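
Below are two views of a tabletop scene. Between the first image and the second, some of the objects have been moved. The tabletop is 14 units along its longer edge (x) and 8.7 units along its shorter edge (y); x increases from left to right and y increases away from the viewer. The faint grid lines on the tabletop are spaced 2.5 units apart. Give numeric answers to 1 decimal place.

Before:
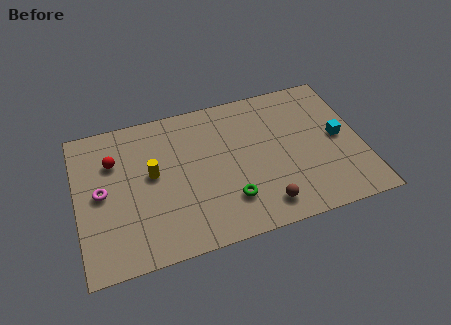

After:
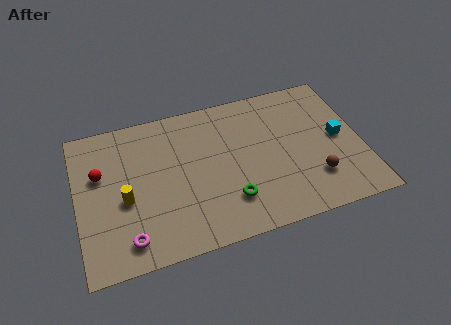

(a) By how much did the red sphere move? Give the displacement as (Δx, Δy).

(-0.7, -0.6)

The red sphere started near (1.9, 6.1) and ended near (1.2, 5.5).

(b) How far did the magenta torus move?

3.2

The magenta torus was near (1.2, 4.4) before and (2.3, 1.4) after, so it travelled √(1.1² + 3.0²) ≈ 3.2 units.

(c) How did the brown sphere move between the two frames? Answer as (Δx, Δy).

(2.6, 0.9)

The brown sphere was at about (8.9, 1.4) and moved to about (11.5, 2.3).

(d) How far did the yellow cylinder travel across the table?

1.8

From (3.7, 4.8) to (2.3, 3.7), the yellow cylinder covered √(1.4² + 1.1²) ≈ 1.8 units.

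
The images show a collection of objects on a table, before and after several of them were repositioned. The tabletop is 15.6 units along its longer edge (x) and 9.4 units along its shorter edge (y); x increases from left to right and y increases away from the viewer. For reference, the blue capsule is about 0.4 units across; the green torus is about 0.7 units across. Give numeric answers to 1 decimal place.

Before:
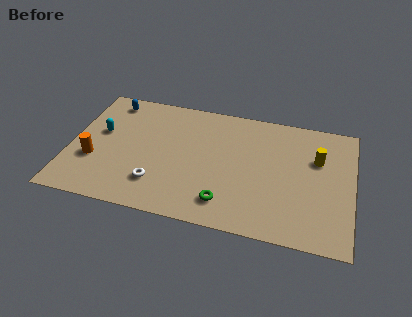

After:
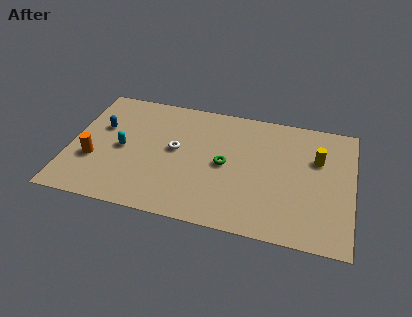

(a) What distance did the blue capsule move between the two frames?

2.2

The blue capsule was near (1.9, 8.1) before and (1.6, 5.9) after, so it travelled √(0.3² + 2.2²) ≈ 2.2 units.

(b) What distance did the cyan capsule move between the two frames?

1.6

The cyan capsule was near (1.6, 5.5) before and (2.9, 4.5) after, so it travelled √(1.3² + 1.0²) ≈ 1.6 units.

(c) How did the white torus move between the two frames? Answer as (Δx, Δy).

(0.8, 2.8)

The white torus started near (5.0, 2.3) and ended near (5.8, 5.1).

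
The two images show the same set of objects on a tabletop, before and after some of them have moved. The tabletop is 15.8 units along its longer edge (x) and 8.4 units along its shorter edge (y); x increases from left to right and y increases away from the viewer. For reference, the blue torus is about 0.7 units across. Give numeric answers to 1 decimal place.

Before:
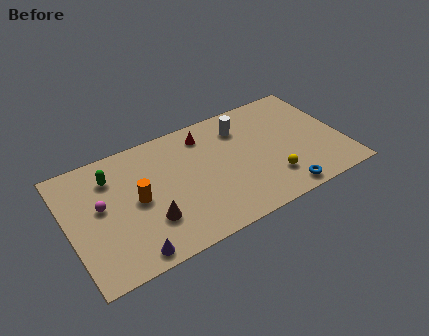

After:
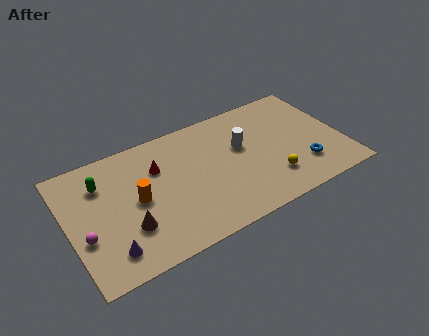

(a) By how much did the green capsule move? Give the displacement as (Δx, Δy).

(-0.6, -0.2)

From the two frames, the green capsule sits at roughly (2.7, 6.4) before and (2.1, 6.2) after.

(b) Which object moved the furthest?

the red cone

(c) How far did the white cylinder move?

1.4

The white cylinder was near (10.3, 6.5) before and (10.1, 5.1) after, so it travelled √(0.2² + 1.4²) ≈ 1.4 units.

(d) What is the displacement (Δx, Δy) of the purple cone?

(-1.1, 0.7)

The purple cone was at about (3.1, 0.9) and moved to about (2.0, 1.6).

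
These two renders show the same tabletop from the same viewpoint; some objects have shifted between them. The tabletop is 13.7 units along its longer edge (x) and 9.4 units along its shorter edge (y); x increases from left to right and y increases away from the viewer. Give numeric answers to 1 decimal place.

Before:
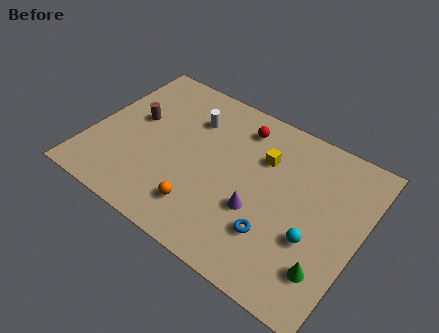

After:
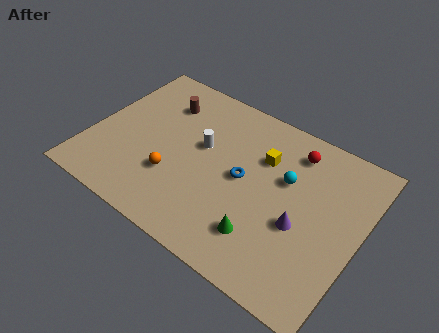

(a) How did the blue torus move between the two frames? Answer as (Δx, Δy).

(-2.0, 2.2)

The blue torus was at about (9.8, 2.6) and moved to about (7.8, 4.8).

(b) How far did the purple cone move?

2.1

The purple cone was near (8.8, 3.4) before and (10.9, 3.8) after, so it travelled √(2.1² + 0.4²) ≈ 2.1 units.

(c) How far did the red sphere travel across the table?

2.8

The red sphere was near (7.1, 7.7) before and (9.9, 7.7) after, so it travelled √(2.8² + 0.0²) ≈ 2.8 units.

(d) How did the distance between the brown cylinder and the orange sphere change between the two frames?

-1.1

They were about 5.4 units apart before and 4.3 after — 1.1 units closer together.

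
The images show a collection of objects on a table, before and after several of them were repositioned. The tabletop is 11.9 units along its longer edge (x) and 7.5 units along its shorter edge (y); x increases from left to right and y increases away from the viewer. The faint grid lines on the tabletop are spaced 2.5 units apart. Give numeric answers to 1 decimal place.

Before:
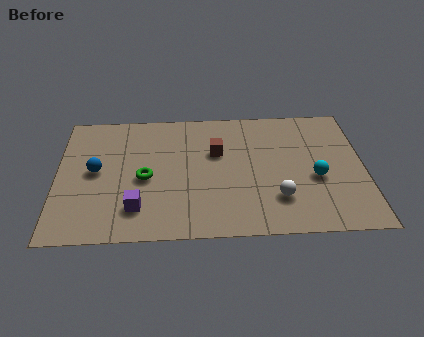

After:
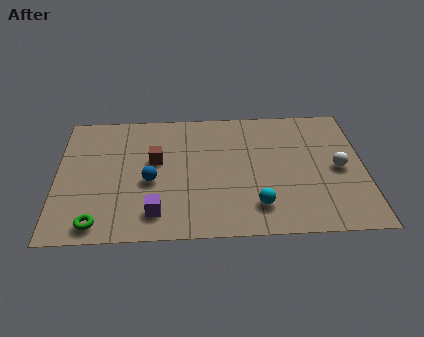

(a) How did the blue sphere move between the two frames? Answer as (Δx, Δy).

(2.1, -0.7)

The blue sphere started near (1.5, 3.9) and ended near (3.6, 3.2).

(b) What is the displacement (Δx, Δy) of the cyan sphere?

(-2.3, -1.5)

The cyan sphere started near (10.0, 3.1) and ended near (7.7, 1.6).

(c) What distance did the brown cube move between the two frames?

2.4

From (6.2, 4.8) to (3.8, 4.4), the brown cube covered √(2.4² + 0.4²) ≈ 2.4 units.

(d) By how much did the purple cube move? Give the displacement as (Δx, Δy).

(0.7, -0.3)

From the two frames, the purple cube sits at roughly (3.1, 1.7) before and (3.8, 1.4) after.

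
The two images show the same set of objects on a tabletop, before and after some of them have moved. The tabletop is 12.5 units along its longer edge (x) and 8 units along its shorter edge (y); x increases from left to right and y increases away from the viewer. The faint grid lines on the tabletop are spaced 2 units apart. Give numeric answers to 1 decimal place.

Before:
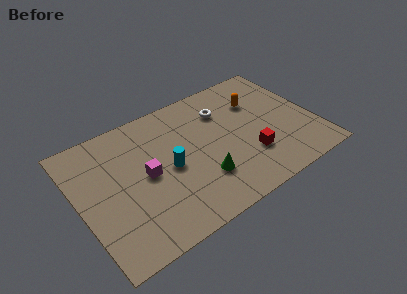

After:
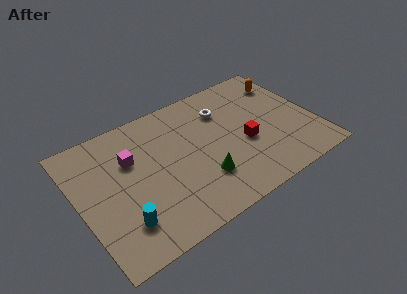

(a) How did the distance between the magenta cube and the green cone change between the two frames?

+1.3

They were about 3.2 units apart before and 4.5 after — 1.3 units further apart.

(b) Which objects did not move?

the green cone and the white torus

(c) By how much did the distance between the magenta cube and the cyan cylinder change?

+2.3

The distance was about 1.2 in the first image and 3.5 in the second, so they moved 2.3 units further apart.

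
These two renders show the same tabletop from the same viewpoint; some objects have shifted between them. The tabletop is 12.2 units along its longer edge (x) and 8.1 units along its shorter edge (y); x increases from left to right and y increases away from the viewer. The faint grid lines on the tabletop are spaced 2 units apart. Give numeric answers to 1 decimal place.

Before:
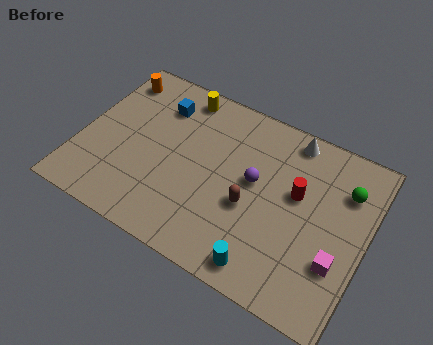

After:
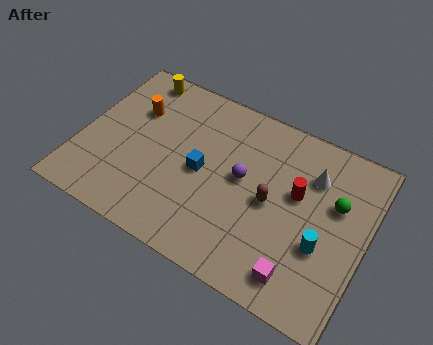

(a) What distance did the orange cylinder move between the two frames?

1.6

The orange cylinder was near (0.9, 6.7) before and (2.0, 5.5) after, so it travelled √(1.1² + 1.2²) ≈ 1.6 units.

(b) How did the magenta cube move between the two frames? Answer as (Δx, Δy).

(-1.4, -1.3)

From the two frames, the magenta cube sits at roughly (11.2, 2.6) before and (9.8, 1.3) after.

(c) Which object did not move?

the red cylinder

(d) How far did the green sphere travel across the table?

0.9

The green sphere moved from about (11.1, 5.9) to (10.8, 5.1), a distance of √(0.3² + 0.8²) ≈ 0.9.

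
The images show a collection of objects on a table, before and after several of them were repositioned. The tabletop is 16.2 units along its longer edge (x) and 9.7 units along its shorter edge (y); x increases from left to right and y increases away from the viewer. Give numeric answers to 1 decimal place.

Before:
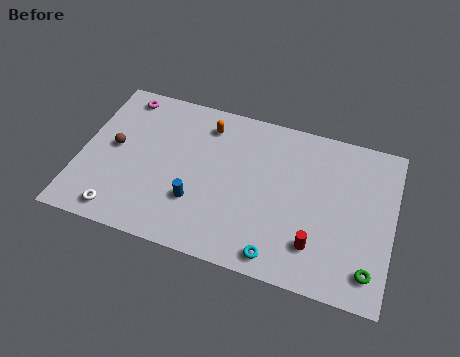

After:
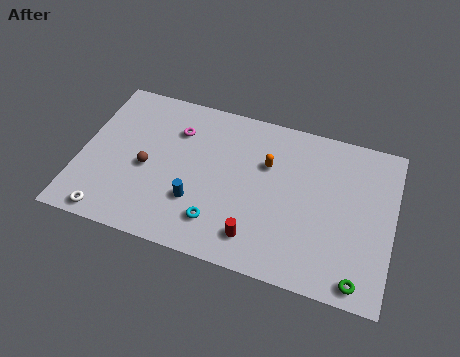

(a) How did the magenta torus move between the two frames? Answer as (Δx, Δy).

(3.0, -1.4)

From the two frames, the magenta torus sits at roughly (1.8, 8.5) before and (4.8, 7.1) after.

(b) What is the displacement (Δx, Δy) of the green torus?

(-0.5, -0.7)

The green torus started near (15.2, 1.7) and ended near (14.7, 1.0).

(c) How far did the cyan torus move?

3.4

The cyan torus was near (10.6, 1.1) before and (7.4, 2.1) after, so it travelled √(3.2² + 1.0²) ≈ 3.4 units.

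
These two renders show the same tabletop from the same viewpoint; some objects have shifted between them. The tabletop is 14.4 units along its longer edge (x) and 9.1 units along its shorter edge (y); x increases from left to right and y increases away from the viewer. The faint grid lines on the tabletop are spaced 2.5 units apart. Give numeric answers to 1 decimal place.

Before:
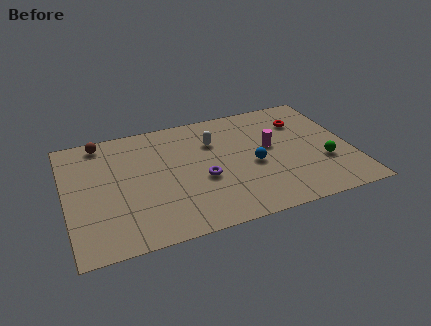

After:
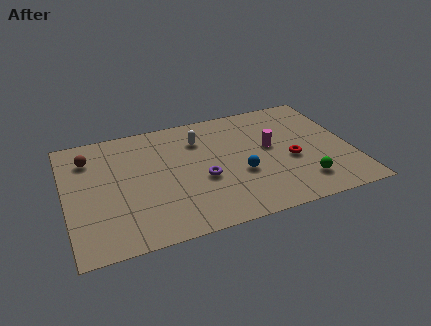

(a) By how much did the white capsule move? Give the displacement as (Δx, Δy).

(-0.7, 0.4)

From the two frames, the white capsule sits at roughly (7.6, 6.4) before and (6.9, 6.8) after.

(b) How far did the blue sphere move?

0.9

The blue sphere moved from about (9.4, 4.0) to (8.7, 3.5), a distance of √(0.7² + 0.5²) ≈ 0.9.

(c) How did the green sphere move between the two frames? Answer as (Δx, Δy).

(-1.2, -1.2)

From the two frames, the green sphere sits at roughly (12.9, 3.1) before and (11.7, 1.9) after.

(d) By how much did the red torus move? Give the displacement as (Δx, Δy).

(-0.9, -2.9)

The red torus started near (12.2, 6.7) and ended near (11.3, 3.8).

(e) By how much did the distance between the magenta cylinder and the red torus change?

-0.8

Before: roughly 2.4 units apart; after: 1.6. That's 0.8 units closer together.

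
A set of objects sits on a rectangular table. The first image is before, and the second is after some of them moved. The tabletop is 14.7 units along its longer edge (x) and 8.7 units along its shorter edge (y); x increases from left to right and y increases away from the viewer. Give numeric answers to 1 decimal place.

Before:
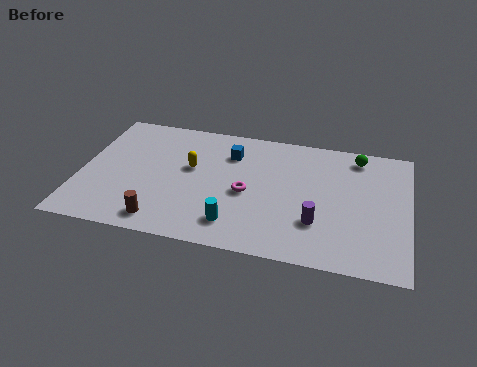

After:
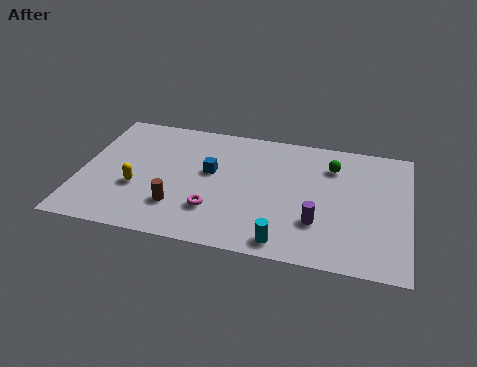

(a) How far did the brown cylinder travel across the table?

1.3

The brown cylinder was near (3.9, 1.2) before and (4.5, 2.3) after, so it travelled √(0.6² + 1.1²) ≈ 1.3 units.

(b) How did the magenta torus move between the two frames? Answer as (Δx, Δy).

(-1.4, -1.5)

The magenta torus was at about (7.5, 3.9) and moved to about (6.1, 2.4).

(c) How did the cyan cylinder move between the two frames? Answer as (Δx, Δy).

(2.2, -0.7)

From the two frames, the cyan cylinder sits at roughly (7.1, 1.7) before and (9.3, 1.0) after.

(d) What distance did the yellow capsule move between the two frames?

3.0

The yellow capsule moved from about (4.9, 5.1) to (2.6, 3.2), a distance of √(2.3² + 1.9²) ≈ 3.0.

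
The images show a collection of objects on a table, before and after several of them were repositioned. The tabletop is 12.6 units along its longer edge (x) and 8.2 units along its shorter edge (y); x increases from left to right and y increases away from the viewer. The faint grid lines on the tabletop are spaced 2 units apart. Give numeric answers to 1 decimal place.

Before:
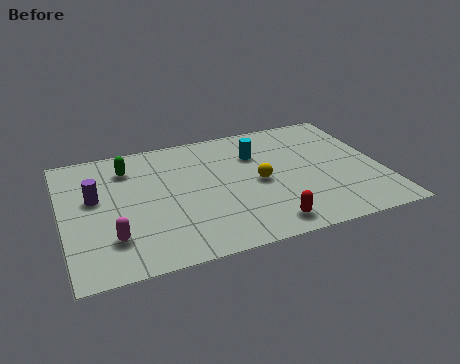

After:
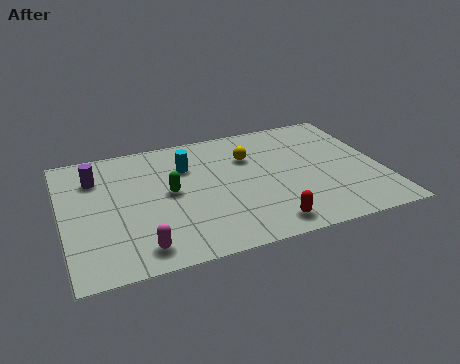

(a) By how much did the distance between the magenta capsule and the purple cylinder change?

+2.4

The distance was about 2.7 in the first image and 5.1 in the second, so they moved 2.4 units further apart.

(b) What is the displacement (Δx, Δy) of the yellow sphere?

(-0.2, 1.8)

The yellow sphere was at about (7.7, 3.9) and moved to about (7.5, 5.7).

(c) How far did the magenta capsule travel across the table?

1.3

From (1.8, 2.1) to (2.8, 1.2), the magenta capsule covered √(1.0² + 0.9²) ≈ 1.3 units.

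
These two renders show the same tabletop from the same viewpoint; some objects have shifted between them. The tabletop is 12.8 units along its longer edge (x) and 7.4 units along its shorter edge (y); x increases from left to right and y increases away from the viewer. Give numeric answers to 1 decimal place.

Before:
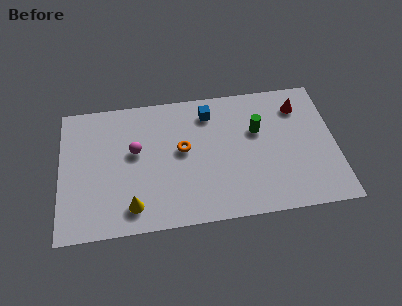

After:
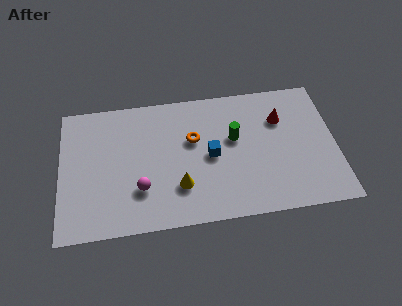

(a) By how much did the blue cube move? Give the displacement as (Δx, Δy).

(0.0, -2.4)

The blue cube was at about (7.0, 6.0) and moved to about (7.0, 3.6).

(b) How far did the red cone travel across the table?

1.1

The red cone moved from about (11.2, 5.8) to (10.3, 5.2), a distance of √(0.9² + 0.6²) ≈ 1.1.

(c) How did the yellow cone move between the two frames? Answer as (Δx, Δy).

(2.2, 0.8)

From the two frames, the yellow cone sits at roughly (3.3, 1.3) before and (5.5, 2.1) after.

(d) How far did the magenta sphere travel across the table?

2.1

The magenta sphere was near (3.5, 4.3) before and (3.7, 2.2) after, so it travelled √(0.2² + 2.1²) ≈ 2.1 units.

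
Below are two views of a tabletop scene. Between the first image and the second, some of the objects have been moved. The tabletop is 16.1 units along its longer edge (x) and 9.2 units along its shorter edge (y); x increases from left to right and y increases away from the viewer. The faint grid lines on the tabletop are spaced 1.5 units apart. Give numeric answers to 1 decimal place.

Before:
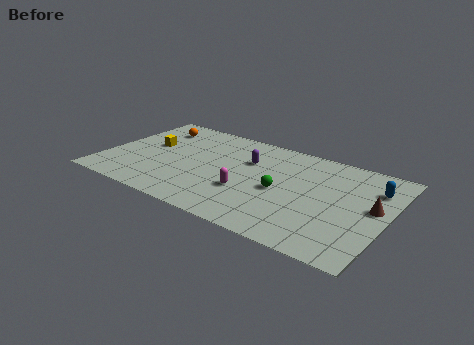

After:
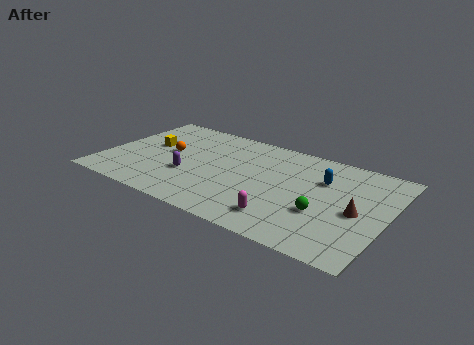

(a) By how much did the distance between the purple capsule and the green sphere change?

+4.7

The distance was about 3.0 in the first image and 7.7 in the second, so they moved 4.7 units further apart.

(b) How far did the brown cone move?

1.1

The brown cone moved from about (15.3, 5.0) to (14.5, 4.2), a distance of √(0.8² + 0.8²) ≈ 1.1.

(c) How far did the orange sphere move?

2.6

The orange sphere moved from about (2.2, 7.3) to (3.5, 5.0), a distance of √(1.3² + 2.3²) ≈ 2.6.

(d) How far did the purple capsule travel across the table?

4.2

The purple capsule was near (8.0, 6.2) before and (5.0, 3.3) after, so it travelled √(3.0² + 2.9²) ≈ 4.2 units.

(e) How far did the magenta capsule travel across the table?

2.7

The magenta capsule moved from about (8.4, 3.2) to (10.7, 1.8), a distance of √(2.3² + 1.4²) ≈ 2.7.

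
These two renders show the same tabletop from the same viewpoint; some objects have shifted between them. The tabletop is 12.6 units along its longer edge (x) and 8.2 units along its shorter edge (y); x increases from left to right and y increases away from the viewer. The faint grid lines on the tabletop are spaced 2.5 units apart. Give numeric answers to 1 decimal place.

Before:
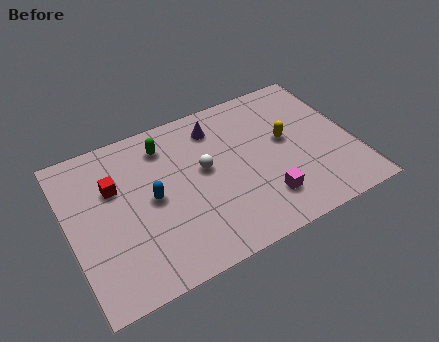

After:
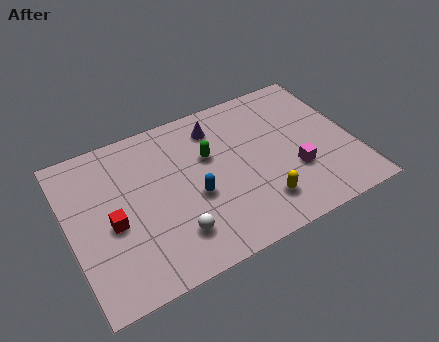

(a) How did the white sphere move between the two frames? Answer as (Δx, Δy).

(-1.7, -2.7)

The white sphere started near (6.0, 4.6) and ended near (4.3, 1.9).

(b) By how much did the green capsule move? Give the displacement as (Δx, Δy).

(1.8, -1.4)

The green capsule started near (4.5, 6.6) and ended near (6.3, 5.2).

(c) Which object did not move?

the purple cone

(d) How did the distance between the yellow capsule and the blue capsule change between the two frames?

-3.0

Before: roughly 6.1 units apart; after: 3.1. That's 3.0 units closer together.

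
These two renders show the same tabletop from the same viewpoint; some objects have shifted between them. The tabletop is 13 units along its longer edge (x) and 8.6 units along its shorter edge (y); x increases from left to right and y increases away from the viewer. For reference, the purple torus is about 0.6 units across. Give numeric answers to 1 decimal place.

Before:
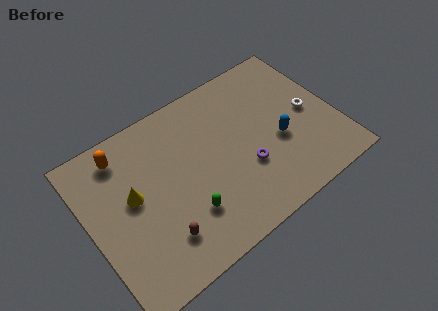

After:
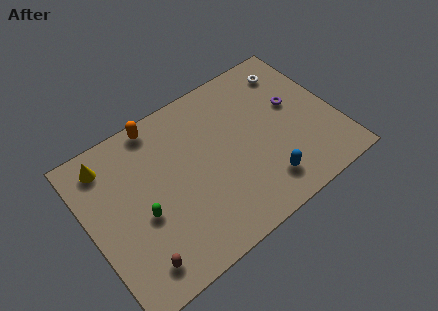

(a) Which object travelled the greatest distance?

the purple torus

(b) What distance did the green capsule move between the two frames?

2.4

The green capsule was near (4.7, 2.4) before and (2.6, 3.6) after, so it travelled √(2.1² + 1.2²) ≈ 2.4 units.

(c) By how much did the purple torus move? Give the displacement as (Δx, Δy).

(3.0, 2.0)

From the two frames, the purple torus sits at roughly (8.0, 3.0) before and (11.0, 5.0) after.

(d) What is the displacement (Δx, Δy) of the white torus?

(-0.4, 2.8)

The white torus was at about (11.7, 4.2) and moved to about (11.3, 7.0).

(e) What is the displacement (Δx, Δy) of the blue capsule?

(-1.2, -1.8)

The blue capsule was at about (9.9, 3.5) and moved to about (8.7, 1.7).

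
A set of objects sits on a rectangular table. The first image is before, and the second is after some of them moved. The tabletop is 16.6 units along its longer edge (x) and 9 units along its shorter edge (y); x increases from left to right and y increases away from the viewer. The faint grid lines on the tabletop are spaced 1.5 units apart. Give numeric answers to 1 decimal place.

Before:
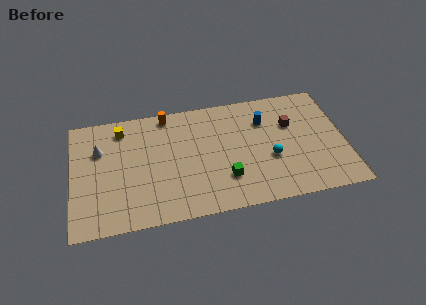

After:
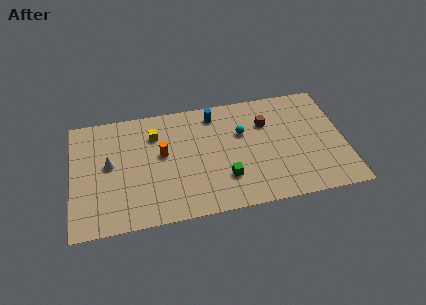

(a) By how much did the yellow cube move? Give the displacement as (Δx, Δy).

(2.0, -0.8)

The yellow cube started near (3.1, 7.5) and ended near (5.1, 6.7).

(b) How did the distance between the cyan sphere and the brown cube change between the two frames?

-1.2

The distance was about 2.8 in the first image and 1.6 in the second, so they moved 1.2 units closer together.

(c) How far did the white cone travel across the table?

1.3

The white cone was near (1.7, 6.1) before and (2.3, 4.9) after, so it travelled √(0.6² + 1.2²) ≈ 1.3 units.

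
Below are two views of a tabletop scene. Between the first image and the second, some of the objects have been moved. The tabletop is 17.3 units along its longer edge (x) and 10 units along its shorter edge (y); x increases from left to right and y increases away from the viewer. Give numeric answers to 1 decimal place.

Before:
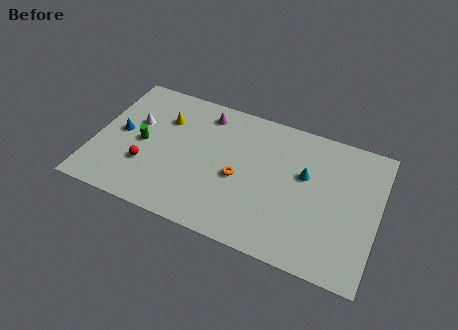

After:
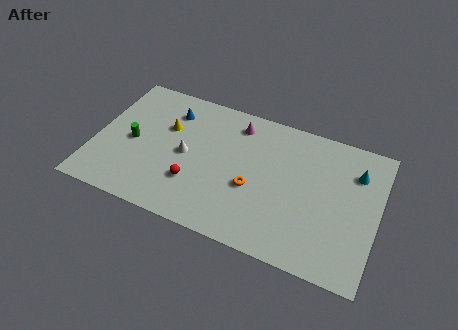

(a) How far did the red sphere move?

3.0

From (3.3, 3.2) to (6.3, 3.0), the red sphere covered √(3.0² + 0.2²) ≈ 3.0 units.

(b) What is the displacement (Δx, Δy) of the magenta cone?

(2.0, -0.1)

From the two frames, the magenta cone sits at roughly (6.4, 8.4) before and (8.4, 8.3) after.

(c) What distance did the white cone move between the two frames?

3.5

The white cone moved from about (2.3, 6.2) to (5.6, 4.9), a distance of √(3.3² + 1.3²) ≈ 3.5.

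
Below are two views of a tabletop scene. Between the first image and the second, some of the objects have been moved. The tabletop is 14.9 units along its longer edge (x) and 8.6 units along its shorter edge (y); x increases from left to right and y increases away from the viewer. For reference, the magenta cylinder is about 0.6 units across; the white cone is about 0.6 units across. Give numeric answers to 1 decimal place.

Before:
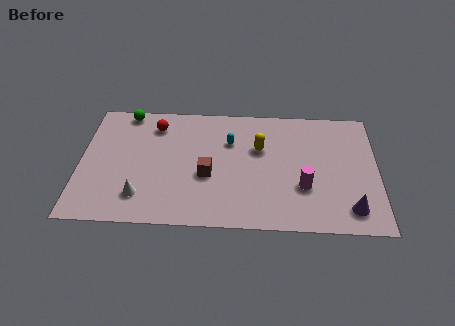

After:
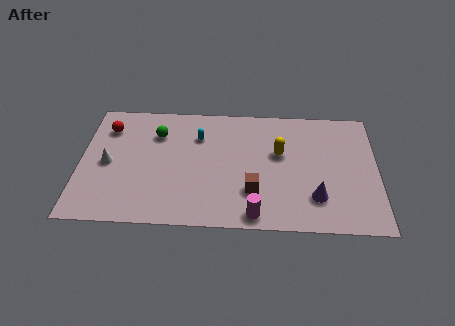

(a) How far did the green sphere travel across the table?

2.2

From (2.2, 7.8) to (3.8, 6.3), the green sphere covered √(1.6² + 1.5²) ≈ 2.2 units.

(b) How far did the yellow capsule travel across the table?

1.0

The yellow capsule moved from about (9.0, 5.5) to (10.0, 5.2), a distance of √(1.0² + 0.3²) ≈ 1.0.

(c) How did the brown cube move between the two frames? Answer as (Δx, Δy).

(2.3, -1.0)

From the two frames, the brown cube sits at roughly (6.4, 3.5) before and (8.7, 2.5) after.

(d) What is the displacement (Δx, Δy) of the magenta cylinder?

(-2.4, -2.0)

The magenta cylinder started near (11.2, 2.9) and ended near (8.8, 0.9).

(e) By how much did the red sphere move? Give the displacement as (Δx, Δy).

(-2.4, -0.3)

The red sphere was at about (3.7, 6.9) and moved to about (1.3, 6.6).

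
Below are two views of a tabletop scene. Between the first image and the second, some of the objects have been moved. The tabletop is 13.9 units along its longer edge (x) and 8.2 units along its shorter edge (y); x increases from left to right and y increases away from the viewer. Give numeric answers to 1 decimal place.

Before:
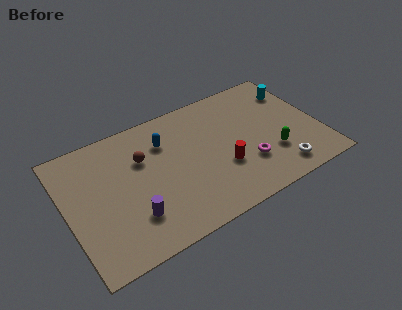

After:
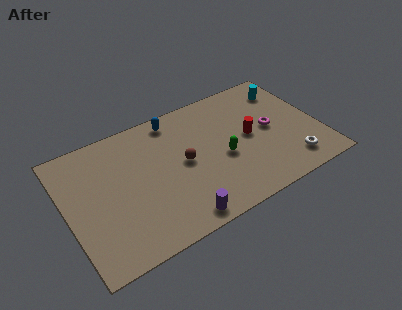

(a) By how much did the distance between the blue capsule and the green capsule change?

-2.2

Before: roughly 6.5 units apart; after: 4.3. That's 2.2 units closer together.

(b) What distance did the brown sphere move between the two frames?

2.5

The brown sphere moved from about (4.3, 5.5) to (6.4, 4.2), a distance of √(2.1² + 1.3²) ≈ 2.5.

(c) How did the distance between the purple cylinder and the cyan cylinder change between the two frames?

-1.5

Before: roughly 10.5 units apart; after: 9.0. That's 1.5 units closer together.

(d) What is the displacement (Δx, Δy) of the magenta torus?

(1.6, 1.7)

The magenta torus was at about (9.7, 2.5) and moved to about (11.3, 4.2).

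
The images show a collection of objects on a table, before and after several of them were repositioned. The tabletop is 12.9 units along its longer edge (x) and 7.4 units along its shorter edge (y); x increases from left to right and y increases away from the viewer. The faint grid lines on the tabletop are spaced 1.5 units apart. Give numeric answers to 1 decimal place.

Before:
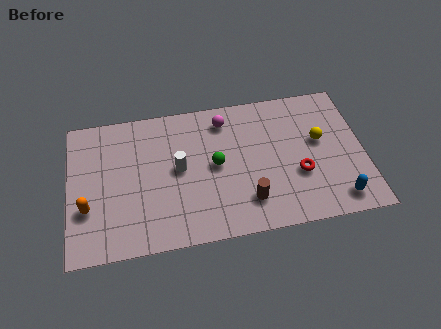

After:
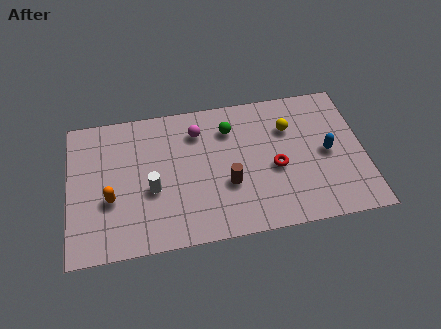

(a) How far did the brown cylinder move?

1.3

The brown cylinder moved from about (7.7, 1.7) to (6.9, 2.7), a distance of √(0.8² + 1.0²) ≈ 1.3.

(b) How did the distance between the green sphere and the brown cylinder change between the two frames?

+0.4

They were about 2.5 units apart before and 2.9 after — 0.4 units further apart.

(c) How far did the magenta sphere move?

1.3

The magenta sphere moved from about (6.9, 6.1) to (5.7, 5.7), a distance of √(1.2² + 0.4²) ≈ 1.3.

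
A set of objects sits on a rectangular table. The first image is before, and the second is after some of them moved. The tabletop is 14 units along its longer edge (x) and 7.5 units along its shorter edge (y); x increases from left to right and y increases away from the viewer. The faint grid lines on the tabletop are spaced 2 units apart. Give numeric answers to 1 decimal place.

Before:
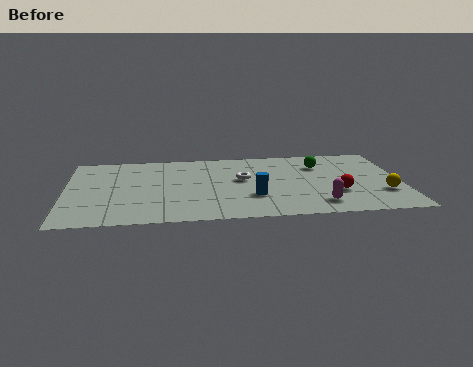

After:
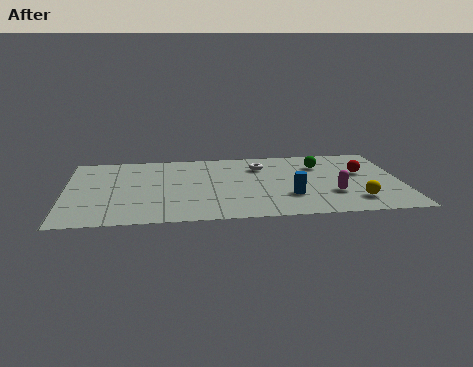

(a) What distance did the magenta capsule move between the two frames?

1.2

From (10.5, 1.4) to (11.1, 2.4), the magenta capsule covered √(0.6² + 1.0²) ≈ 1.2 units.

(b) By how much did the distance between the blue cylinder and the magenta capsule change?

-1.1

They were about 2.9 units apart before and 1.8 after — 1.1 units closer together.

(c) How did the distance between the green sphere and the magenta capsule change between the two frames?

-1.0

Before: roughly 4.1 units apart; after: 3.1. That's 1.0 units closer together.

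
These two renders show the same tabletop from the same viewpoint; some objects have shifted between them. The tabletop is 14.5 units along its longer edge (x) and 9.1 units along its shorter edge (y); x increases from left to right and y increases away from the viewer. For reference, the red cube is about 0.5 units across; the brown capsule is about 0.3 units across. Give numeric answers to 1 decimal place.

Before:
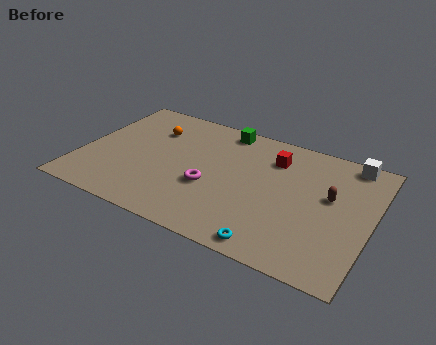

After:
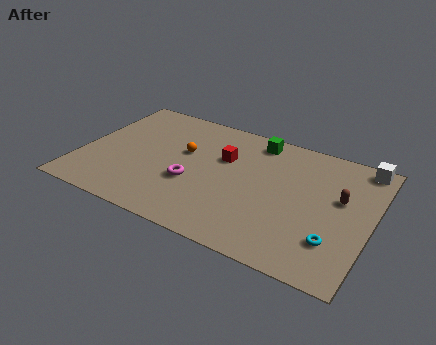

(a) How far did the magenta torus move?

0.9

The magenta torus was near (6.6, 3.5) before and (5.7, 3.4) after, so it travelled √(0.9² + 0.1²) ≈ 0.9 units.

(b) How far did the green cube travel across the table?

1.7

The green cube moved from about (6.7, 8.1) to (8.4, 7.9), a distance of √(1.7² + 0.2²) ≈ 1.7.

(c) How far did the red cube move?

2.6

From (9.4, 6.9) to (7.0, 5.9), the red cube covered √(2.4² + 1.0²) ≈ 2.6 units.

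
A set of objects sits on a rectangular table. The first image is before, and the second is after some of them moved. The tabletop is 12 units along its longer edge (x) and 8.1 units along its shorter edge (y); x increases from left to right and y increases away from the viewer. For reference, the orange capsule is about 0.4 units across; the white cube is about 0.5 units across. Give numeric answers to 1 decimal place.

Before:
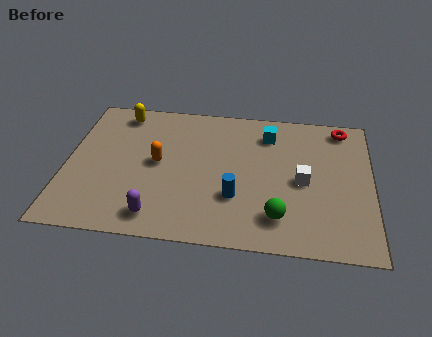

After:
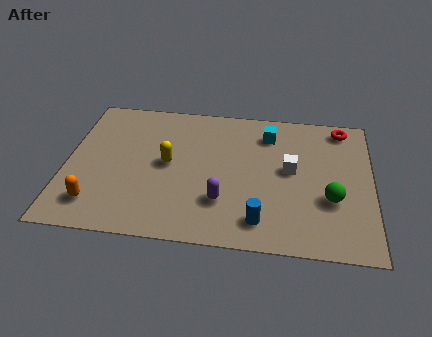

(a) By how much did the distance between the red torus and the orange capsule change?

+3.2

They were about 7.8 units apart before and 11.0 after — 3.2 units further apart.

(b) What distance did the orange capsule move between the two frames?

3.5

The orange capsule was near (3.6, 4.2) before and (1.3, 1.6) after, so it travelled √(2.3² + 2.6²) ≈ 3.5 units.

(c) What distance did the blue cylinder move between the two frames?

1.6

The blue cylinder was near (6.7, 2.6) before and (7.7, 1.4) after, so it travelled √(1.0² + 1.2²) ≈ 1.6 units.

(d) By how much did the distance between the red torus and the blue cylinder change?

+0.4

The distance was about 6.1 in the first image and 6.5 in the second, so they moved 0.4 units further apart.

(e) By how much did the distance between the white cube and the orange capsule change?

+2.3

Before: roughly 5.7 units apart; after: 8.0. That's 2.3 units further apart.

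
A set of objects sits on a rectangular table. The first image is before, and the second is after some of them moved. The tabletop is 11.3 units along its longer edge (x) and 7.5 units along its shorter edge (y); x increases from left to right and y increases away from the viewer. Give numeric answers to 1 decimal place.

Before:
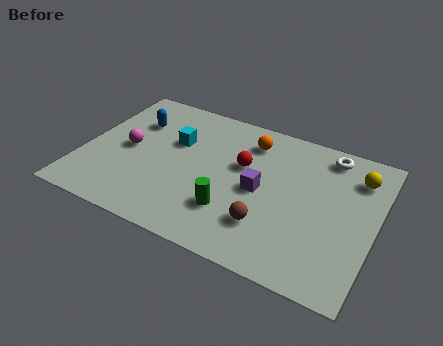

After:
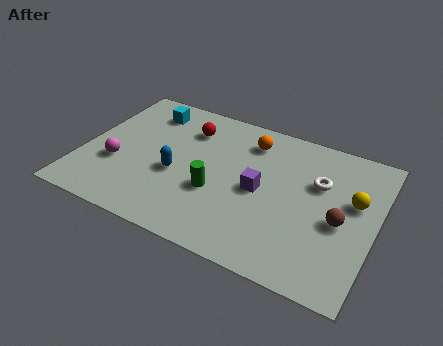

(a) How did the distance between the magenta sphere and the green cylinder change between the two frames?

-0.7

They were about 4.6 units apart before and 3.9 after — 0.7 units closer together.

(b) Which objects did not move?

the orange sphere and the purple cube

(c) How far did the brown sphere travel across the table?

2.9

From (7.4, 2.0) to (10.0, 3.3), the brown sphere covered √(2.6² + 1.3²) ≈ 2.9 units.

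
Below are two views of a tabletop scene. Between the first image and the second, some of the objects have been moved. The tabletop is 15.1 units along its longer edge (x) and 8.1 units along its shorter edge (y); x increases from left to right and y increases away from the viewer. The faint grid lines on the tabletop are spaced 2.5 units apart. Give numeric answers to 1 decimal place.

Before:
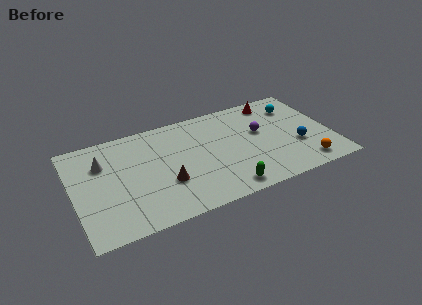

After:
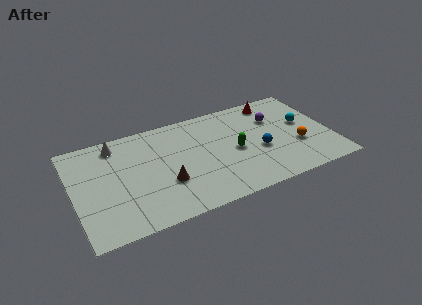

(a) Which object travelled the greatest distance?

the green capsule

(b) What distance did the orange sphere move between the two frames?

1.7

The orange sphere moved from about (13.2, 1.2) to (13.0, 2.9), a distance of √(0.2² + 1.7²) ≈ 1.7.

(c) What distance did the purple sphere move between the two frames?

1.3

The purple sphere moved from about (11.0, 4.8) to (12.0, 5.6), a distance of √(1.0² + 0.8²) ≈ 1.3.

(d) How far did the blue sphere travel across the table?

2.2

The blue sphere moved from about (13.0, 2.9) to (10.8, 3.3), a distance of √(2.2² + 0.4²) ≈ 2.2.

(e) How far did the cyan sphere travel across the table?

1.6

The cyan sphere moved from about (13.3, 6.2) to (13.6, 4.6), a distance of √(0.3² + 1.6²) ≈ 1.6.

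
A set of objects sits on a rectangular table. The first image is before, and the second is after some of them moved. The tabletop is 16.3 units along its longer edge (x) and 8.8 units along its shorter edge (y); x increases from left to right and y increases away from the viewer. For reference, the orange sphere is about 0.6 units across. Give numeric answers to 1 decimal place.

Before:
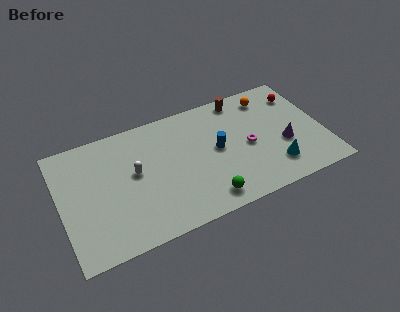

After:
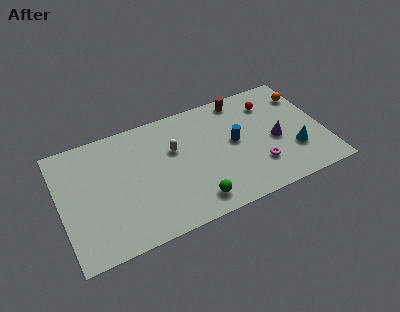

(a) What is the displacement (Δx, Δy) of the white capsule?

(2.5, 0.7)

The white capsule was at about (4.6, 4.9) and moved to about (7.1, 5.6).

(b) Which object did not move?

the brown cylinder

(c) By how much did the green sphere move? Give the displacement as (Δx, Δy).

(-0.7, 0.1)

The green sphere was at about (8.6, 1.3) and moved to about (7.9, 1.4).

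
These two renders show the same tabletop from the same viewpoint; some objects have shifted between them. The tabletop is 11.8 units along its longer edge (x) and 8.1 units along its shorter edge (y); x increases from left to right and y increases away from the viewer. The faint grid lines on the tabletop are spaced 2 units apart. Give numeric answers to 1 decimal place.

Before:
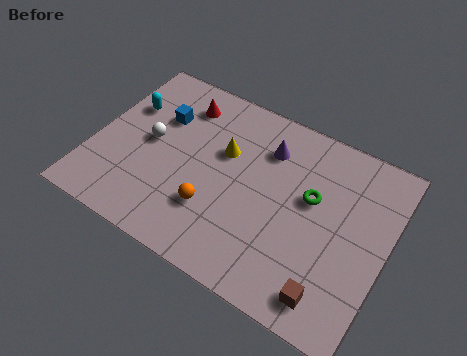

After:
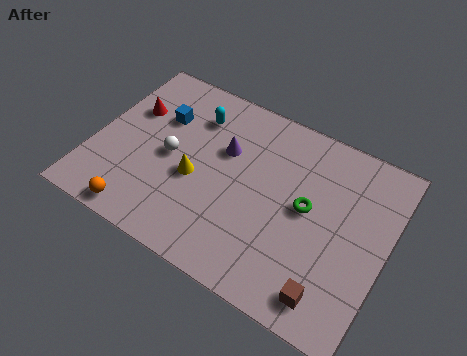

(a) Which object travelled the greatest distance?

the orange sphere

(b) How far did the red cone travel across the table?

2.2

The red cone moved from about (3.1, 6.5) to (1.2, 5.3), a distance of √(1.9² + 1.2²) ≈ 2.2.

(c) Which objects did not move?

the blue cube and the brown cube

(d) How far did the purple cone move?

1.8

The purple cone moved from about (6.7, 6.1) to (5.1, 5.2), a distance of √(1.6² + 0.9²) ≈ 1.8.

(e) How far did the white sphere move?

0.9

The white sphere was near (2.2, 4.2) before and (3.1, 3.9) after, so it travelled √(0.9² + 0.3²) ≈ 0.9 units.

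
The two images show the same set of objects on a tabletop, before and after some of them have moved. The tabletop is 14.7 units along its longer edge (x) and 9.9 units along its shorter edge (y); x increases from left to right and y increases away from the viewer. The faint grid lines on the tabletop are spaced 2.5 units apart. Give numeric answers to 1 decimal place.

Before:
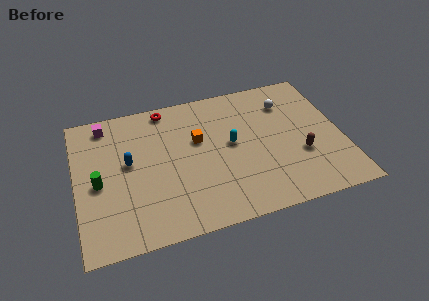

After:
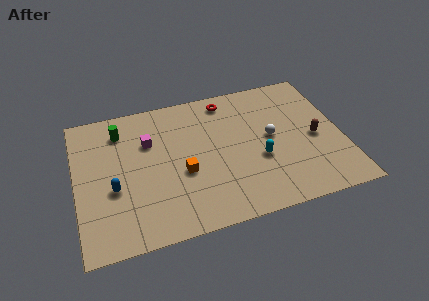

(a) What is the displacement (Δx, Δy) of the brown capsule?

(0.9, 1.0)

The brown capsule started near (12.3, 3.5) and ended near (13.2, 4.5).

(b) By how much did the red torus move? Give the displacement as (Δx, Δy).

(3.4, -0.3)

From the two frames, the red torus sits at roughly (5.2, 8.9) before and (8.6, 8.6) after.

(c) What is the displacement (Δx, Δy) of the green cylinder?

(1.4, 3.4)

From the two frames, the green cylinder sits at roughly (1.2, 4.5) before and (2.6, 7.9) after.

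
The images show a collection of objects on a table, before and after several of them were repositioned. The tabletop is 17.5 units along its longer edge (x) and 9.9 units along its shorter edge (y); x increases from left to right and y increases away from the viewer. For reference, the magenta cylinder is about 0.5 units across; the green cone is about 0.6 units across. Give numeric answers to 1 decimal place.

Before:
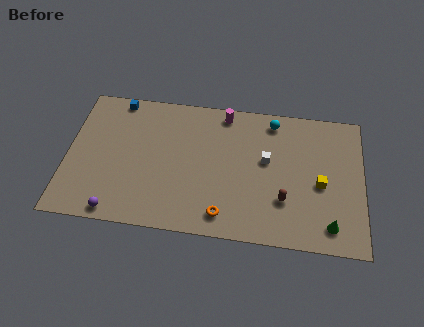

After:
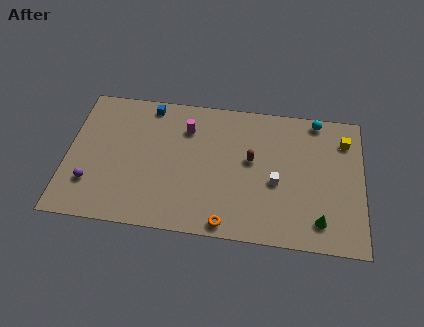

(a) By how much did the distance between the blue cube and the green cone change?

-2.3

They were about 14.8 units apart before and 12.5 after — 2.3 units closer together.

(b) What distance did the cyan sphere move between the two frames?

2.6

The cyan sphere moved from about (12.1, 8.6) to (14.7, 9.0), a distance of √(2.6² + 0.4²) ≈ 2.6.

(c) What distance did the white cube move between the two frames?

1.6

The white cube moved from about (11.8, 5.7) to (12.4, 4.2), a distance of √(0.6² + 1.5²) ≈ 1.6.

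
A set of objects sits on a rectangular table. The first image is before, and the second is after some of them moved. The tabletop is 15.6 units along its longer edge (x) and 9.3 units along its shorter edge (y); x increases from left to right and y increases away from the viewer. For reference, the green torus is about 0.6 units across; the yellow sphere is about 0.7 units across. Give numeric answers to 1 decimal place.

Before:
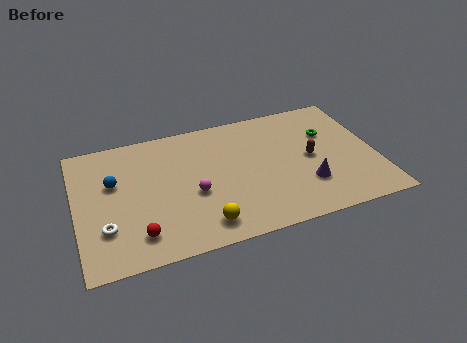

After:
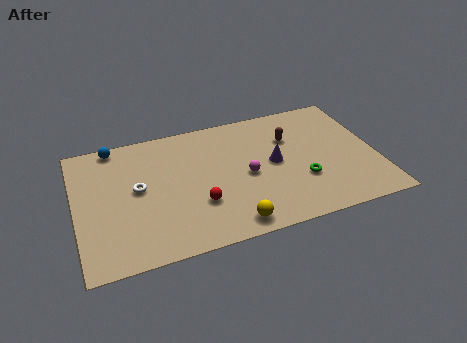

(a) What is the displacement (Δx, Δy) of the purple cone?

(-1.5, 2.1)

The purple cone was at about (11.8, 2.7) and moved to about (10.3, 4.8).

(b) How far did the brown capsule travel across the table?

2.0

The brown capsule moved from about (12.2, 4.6) to (11.3, 6.4), a distance of √(0.9² + 1.8²) ≈ 2.0.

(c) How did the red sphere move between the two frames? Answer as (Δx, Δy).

(3.2, 1.2)

The red sphere started near (3.0, 1.8) and ended near (6.2, 3.0).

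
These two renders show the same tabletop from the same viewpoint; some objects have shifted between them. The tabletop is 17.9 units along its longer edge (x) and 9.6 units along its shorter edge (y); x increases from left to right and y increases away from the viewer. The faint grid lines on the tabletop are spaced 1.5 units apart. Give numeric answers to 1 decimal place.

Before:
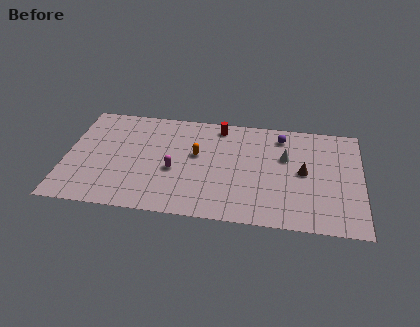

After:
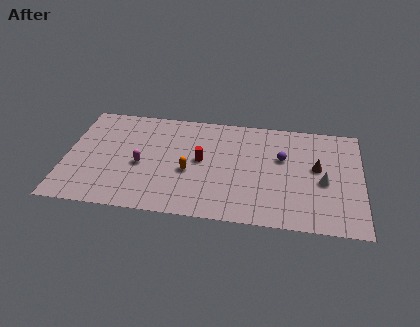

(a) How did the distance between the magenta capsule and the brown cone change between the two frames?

+2.8

They were about 7.9 units apart before and 10.7 after — 2.8 units further apart.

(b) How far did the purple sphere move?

2.0

The purple sphere moved from about (13.0, 8.0) to (13.1, 6.0), a distance of √(0.1² + 2.0²) ≈ 2.0.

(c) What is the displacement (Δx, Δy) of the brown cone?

(0.8, 0.5)

The brown cone was at about (14.4, 4.9) and moved to about (15.2, 5.4).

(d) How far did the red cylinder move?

3.4

The red cylinder moved from about (9.2, 8.4) to (8.2, 5.1), a distance of √(1.0² + 3.3²) ≈ 3.4.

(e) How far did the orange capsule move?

1.6

From (7.9, 5.6) to (7.5, 4.0), the orange capsule covered √(0.4² + 1.6²) ≈ 1.6 units.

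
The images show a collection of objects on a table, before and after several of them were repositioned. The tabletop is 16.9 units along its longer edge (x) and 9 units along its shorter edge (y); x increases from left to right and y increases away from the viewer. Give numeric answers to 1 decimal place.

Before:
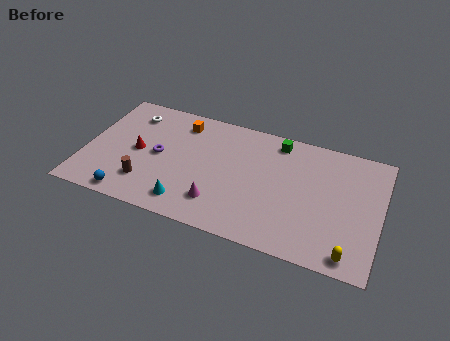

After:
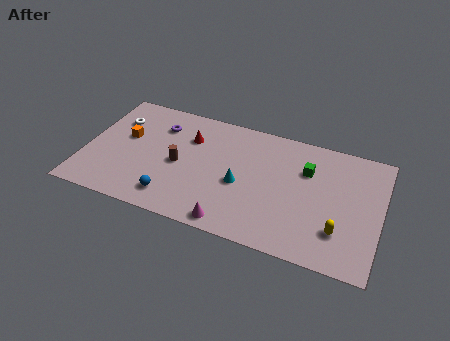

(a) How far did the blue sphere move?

2.5

The blue sphere moved from about (2.9, 0.9) to (5.3, 1.6), a distance of √(2.4² + 0.7²) ≈ 2.5.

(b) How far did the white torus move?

1.1

The white torus moved from about (2.3, 7.2) to (1.5, 6.5), a distance of √(0.8² + 0.7²) ≈ 1.1.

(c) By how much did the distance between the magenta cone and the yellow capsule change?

-1.5

The distance was about 7.6 in the first image and 6.1 in the second, so they moved 1.5 units closer together.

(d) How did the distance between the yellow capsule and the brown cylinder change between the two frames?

-2.3

The distance was about 11.8 in the first image and 9.5 in the second, so they moved 2.3 units closer together.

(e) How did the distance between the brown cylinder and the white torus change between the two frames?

-0.7

They were about 5.2 units apart before and 4.5 after — 0.7 units closer together.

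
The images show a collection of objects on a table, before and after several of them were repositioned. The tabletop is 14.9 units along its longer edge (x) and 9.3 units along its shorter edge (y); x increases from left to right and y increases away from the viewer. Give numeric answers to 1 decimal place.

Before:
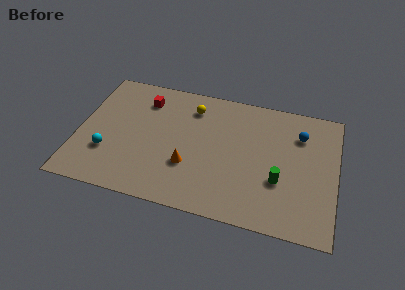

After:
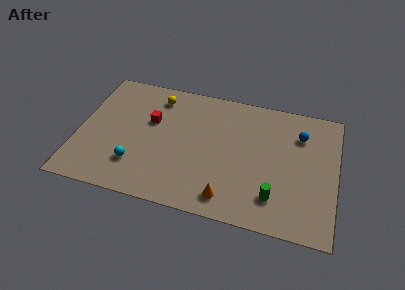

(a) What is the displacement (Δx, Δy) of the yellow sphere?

(-2.1, 0.3)

The yellow sphere started near (6.4, 7.4) and ended near (4.3, 7.7).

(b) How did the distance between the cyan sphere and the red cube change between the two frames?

-1.3

The distance was about 4.8 in the first image and 3.5 in the second, so they moved 1.3 units closer together.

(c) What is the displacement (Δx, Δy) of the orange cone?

(2.4, -1.7)

From the two frames, the orange cone sits at roughly (6.5, 3.1) before and (8.9, 1.4) after.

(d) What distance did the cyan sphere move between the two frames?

1.8

The cyan sphere moved from about (1.8, 2.9) to (3.5, 2.4), a distance of √(1.7² + 0.5²) ≈ 1.8.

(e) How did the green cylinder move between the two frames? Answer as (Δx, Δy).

(-0.2, -1.2)

The green cylinder was at about (11.7, 3.3) and moved to about (11.5, 2.1).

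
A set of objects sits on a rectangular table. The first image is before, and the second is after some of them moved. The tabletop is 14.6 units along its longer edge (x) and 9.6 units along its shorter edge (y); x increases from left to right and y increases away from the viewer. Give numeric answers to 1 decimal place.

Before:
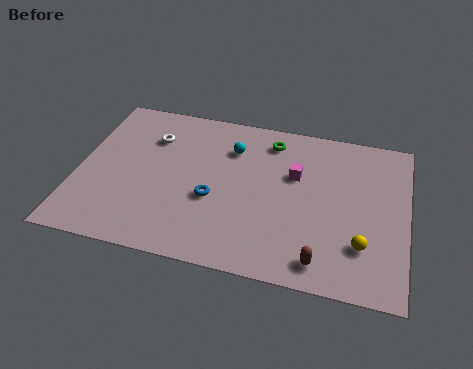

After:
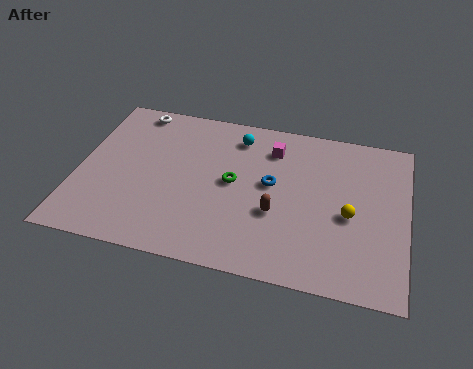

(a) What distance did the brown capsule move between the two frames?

3.1

From (11.0, 1.3) to (8.9, 3.6), the brown capsule covered √(2.1² + 2.3²) ≈ 3.1 units.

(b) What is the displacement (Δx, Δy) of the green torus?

(-1.5, -3.0)

The green torus started near (8.4, 8.0) and ended near (6.9, 5.0).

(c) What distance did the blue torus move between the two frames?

2.9

The blue torus moved from about (6.1, 3.8) to (8.6, 5.3), a distance of √(2.5² + 1.5²) ≈ 2.9.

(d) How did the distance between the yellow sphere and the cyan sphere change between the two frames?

-1.1

They were about 7.5 units apart before and 6.4 after — 1.1 units closer together.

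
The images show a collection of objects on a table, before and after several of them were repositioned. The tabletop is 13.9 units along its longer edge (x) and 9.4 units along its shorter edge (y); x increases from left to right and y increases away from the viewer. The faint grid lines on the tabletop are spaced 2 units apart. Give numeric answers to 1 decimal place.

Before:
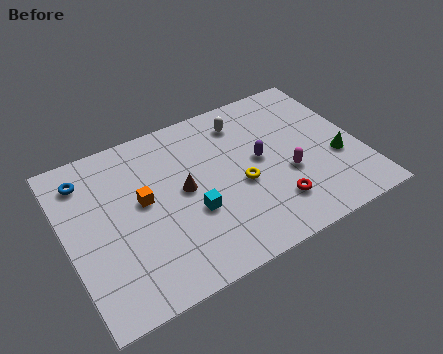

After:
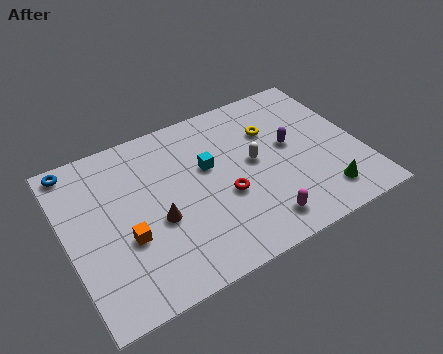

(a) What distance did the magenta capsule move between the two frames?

2.7

From (10.3, 3.6) to (8.6, 1.5), the magenta capsule covered √(1.7² + 2.1²) ≈ 2.7 units.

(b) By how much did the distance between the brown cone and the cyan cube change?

+1.9

Before: roughly 1.4 units apart; after: 3.3. That's 1.9 units further apart.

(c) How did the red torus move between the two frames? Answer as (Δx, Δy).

(-2.1, 1.5)

From the two frames, the red torus sits at roughly (9.4, 2.2) before and (7.3, 3.7) after.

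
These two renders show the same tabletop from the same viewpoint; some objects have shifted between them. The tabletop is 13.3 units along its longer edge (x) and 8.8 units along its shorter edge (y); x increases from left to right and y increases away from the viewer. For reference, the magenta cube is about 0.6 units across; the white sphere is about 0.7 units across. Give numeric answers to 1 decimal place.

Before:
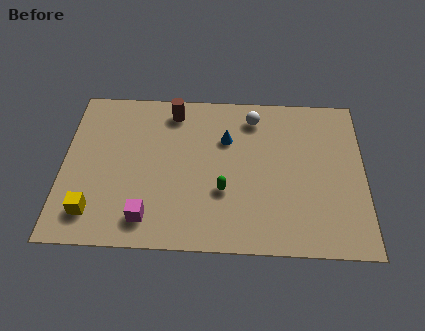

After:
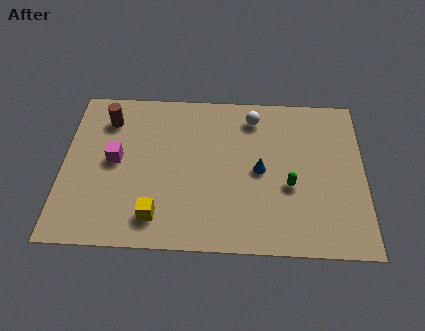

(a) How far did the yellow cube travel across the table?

2.8

From (1.4, 1.7) to (4.2, 1.6), the yellow cube covered √(2.8² + 0.1²) ≈ 2.8 units.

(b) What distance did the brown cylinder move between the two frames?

3.0

The brown cylinder was near (4.8, 7.5) before and (1.9, 6.9) after, so it travelled √(2.9² + 0.6²) ≈ 3.0 units.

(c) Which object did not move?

the white sphere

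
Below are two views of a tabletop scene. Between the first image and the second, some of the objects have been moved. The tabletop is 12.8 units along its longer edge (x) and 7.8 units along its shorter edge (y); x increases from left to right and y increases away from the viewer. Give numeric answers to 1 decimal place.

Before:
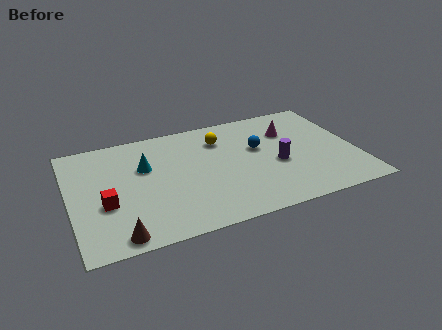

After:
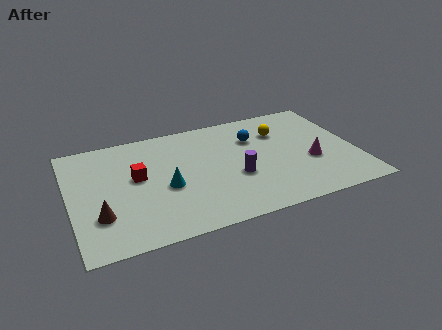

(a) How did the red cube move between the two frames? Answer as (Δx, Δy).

(1.5, 1.4)

The red cube was at about (1.5, 3.0) and moved to about (3.0, 4.4).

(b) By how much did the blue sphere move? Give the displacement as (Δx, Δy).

(-0.1, 0.8)

The blue sphere was at about (8.5, 4.7) and moved to about (8.4, 5.5).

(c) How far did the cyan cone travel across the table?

1.9

From (3.4, 5.0) to (4.2, 3.3), the cyan cone covered √(0.8² + 1.7²) ≈ 1.9 units.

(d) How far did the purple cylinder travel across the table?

1.9

The purple cylinder was near (9.2, 3.3) before and (7.3, 3.0) after, so it travelled √(1.9² + 0.3²) ≈ 1.9 units.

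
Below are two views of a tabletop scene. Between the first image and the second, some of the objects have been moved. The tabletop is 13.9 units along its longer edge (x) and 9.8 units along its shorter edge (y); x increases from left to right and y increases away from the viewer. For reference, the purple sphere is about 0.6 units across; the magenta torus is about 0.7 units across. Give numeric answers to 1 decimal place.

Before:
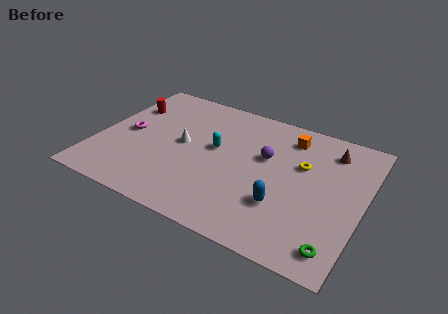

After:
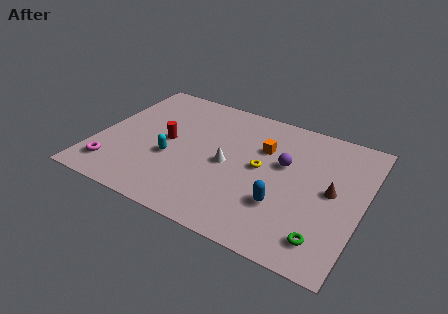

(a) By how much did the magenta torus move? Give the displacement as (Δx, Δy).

(-0.3, -3.0)

The magenta torus was at about (1.5, 4.8) and moved to about (1.2, 1.8).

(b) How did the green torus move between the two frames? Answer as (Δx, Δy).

(-0.6, 0.3)

The green torus was at about (12.9, 1.4) and moved to about (12.3, 1.7).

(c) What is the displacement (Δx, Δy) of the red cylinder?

(2.5, -1.9)

The red cylinder was at about (1.1, 6.9) and moved to about (3.6, 5.0).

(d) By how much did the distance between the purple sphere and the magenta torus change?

+2.1

Before: roughly 7.3 units apart; after: 9.4. That's 2.1 units further apart.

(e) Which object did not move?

the blue capsule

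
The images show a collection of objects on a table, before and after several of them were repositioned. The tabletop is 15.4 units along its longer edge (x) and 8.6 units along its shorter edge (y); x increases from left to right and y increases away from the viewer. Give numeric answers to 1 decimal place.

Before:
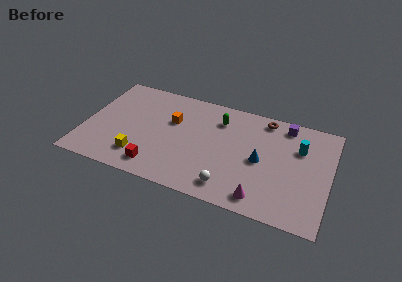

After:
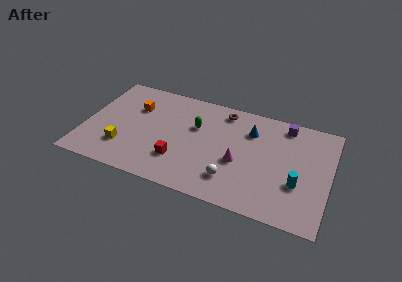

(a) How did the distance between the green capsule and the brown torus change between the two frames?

-0.5

The distance was about 3.0 in the first image and 2.5 in the second, so they moved 0.5 units closer together.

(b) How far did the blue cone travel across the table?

2.3

The blue cone was near (11.1, 4.1) before and (10.3, 6.3) after, so it travelled √(0.8² + 2.2²) ≈ 2.3 units.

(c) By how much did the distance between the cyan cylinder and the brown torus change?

+3.8

They were about 2.9 units apart before and 6.7 after — 3.8 units further apart.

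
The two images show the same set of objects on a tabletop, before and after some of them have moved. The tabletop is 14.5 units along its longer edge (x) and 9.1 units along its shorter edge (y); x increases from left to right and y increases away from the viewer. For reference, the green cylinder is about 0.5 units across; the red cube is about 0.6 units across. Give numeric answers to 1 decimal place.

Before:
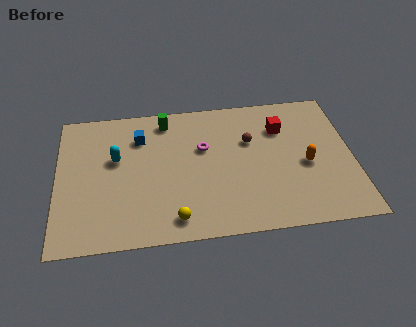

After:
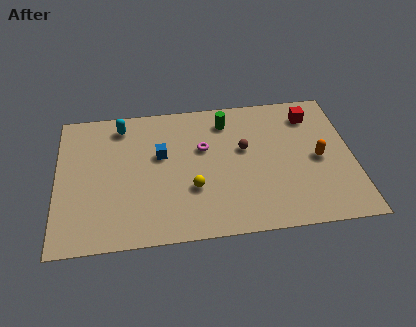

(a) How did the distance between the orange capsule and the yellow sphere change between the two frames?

-0.7

They were about 7.0 units apart before and 6.3 after — 0.7 units closer together.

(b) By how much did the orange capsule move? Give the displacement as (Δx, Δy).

(0.6, 0.3)

The orange capsule started near (12.2, 4.0) and ended near (12.8, 4.3).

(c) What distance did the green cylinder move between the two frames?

3.0

From (5.4, 7.8) to (8.4, 7.4), the green cylinder covered √(3.0² + 0.4²) ≈ 3.0 units.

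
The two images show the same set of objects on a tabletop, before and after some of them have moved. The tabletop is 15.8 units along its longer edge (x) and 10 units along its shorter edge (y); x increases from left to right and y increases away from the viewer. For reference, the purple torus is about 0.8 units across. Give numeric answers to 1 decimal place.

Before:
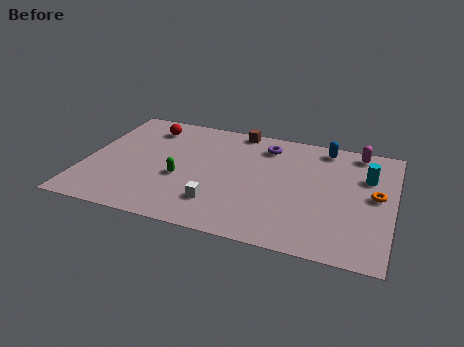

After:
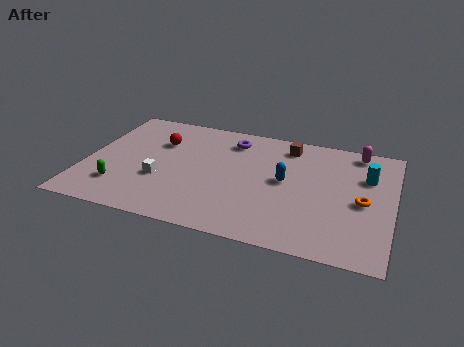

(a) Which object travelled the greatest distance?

the blue capsule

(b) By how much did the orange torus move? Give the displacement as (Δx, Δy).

(-0.6, -0.7)

From the two frames, the orange torus sits at roughly (14.9, 5.3) before and (14.3, 4.6) after.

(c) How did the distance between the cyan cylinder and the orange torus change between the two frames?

+0.6

Before: roughly 1.6 units apart; after: 2.2. That's 0.6 units further apart.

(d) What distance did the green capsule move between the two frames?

3.4

From (5.0, 4.0) to (2.0, 2.4), the green capsule covered √(3.0² + 1.6²) ≈ 3.4 units.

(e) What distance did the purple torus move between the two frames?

1.8

The purple torus was near (9.1, 8.1) before and (7.3, 8.1) after, so it travelled √(1.8² + 0.0²) ≈ 1.8 units.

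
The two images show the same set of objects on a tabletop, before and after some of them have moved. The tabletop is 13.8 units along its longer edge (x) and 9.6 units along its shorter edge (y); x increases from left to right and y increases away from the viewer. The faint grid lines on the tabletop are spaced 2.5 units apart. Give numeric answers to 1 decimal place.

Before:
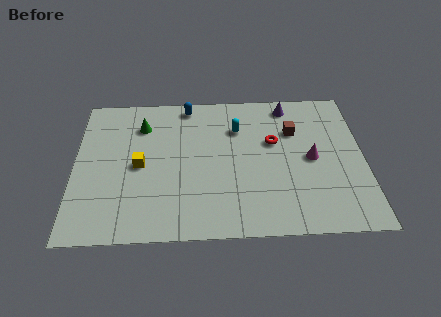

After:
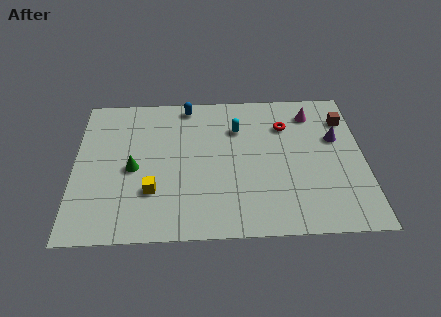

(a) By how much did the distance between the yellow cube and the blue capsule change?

+1.3

The distance was about 4.6 in the first image and 5.9 in the second, so they moved 1.3 units further apart.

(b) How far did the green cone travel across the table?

2.9

The green cone moved from about (3.2, 7.3) to (2.8, 4.4), a distance of √(0.4² + 2.9²) ≈ 2.9.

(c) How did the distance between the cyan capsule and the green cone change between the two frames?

+1.0

They were about 4.6 units apart before and 5.6 after — 1.0 units further apart.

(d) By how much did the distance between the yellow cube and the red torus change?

+1.1

Before: roughly 6.5 units apart; after: 7.6. That's 1.1 units further apart.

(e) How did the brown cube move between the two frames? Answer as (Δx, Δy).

(2.5, 0.7)

The brown cube was at about (10.5, 6.6) and moved to about (13.0, 7.3).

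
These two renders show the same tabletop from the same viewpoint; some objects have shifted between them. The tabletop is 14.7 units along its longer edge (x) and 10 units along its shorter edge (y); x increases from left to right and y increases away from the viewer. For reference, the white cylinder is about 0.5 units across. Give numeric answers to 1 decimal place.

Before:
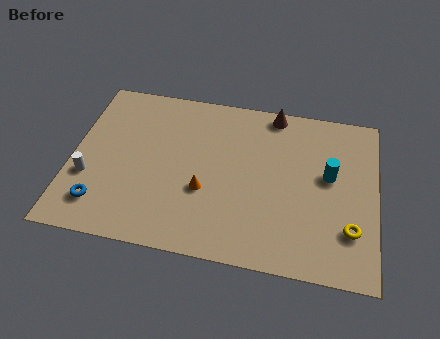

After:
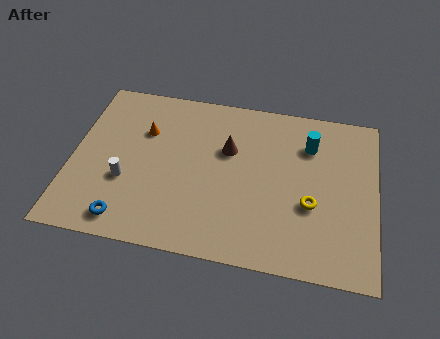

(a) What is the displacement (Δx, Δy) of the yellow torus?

(-1.9, 1.1)

The yellow torus was at about (13.5, 2.7) and moved to about (11.6, 3.8).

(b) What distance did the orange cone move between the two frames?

4.4

The orange cone was near (6.5, 3.7) before and (3.4, 6.8) after, so it travelled √(3.1² + 3.1²) ≈ 4.4 units.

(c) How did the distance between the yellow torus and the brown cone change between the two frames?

-2.6

The distance was about 7.5 in the first image and 4.9 in the second, so they moved 2.6 units closer together.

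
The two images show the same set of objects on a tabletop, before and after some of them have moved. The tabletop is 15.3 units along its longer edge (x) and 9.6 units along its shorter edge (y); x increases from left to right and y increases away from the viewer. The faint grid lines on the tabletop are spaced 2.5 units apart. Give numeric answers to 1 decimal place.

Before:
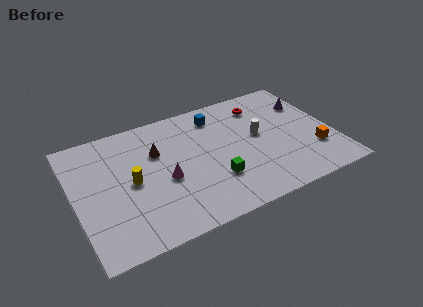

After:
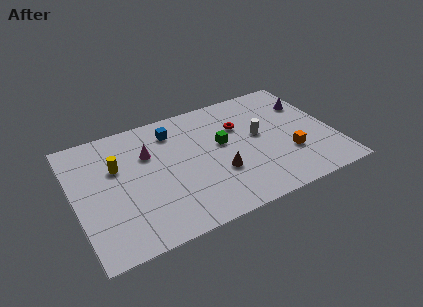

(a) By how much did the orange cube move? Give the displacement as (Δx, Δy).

(-1.5, 0.3)

From the two frames, the orange cube sits at roughly (14.0, 2.8) before and (12.5, 3.1) after.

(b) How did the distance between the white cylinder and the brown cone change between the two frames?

-2.7

The distance was about 6.1 in the first image and 3.4 in the second, so they moved 2.7 units closer together.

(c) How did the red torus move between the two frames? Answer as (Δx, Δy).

(-1.5, -1.2)

The red torus started near (11.5, 7.7) and ended near (10.0, 6.5).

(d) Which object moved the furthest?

the brown cone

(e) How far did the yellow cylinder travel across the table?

1.7

The yellow cylinder moved from about (3.3, 4.7) to (2.6, 6.2), a distance of √(0.7² + 1.5²) ≈ 1.7.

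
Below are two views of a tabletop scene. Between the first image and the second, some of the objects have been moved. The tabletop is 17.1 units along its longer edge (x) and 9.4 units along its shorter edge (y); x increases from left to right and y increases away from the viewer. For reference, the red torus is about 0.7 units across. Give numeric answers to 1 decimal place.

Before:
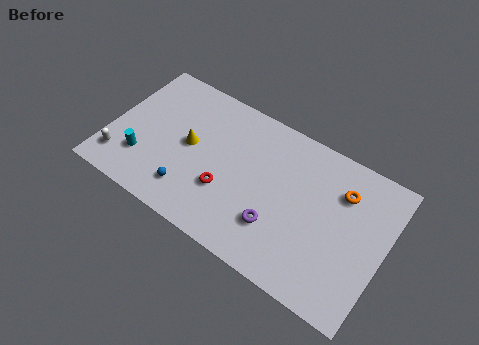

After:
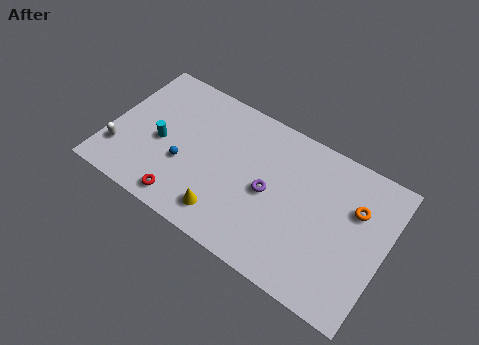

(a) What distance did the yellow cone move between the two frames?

4.3

The yellow cone was near (4.9, 4.9) before and (7.7, 1.7) after, so it travelled √(2.8² + 3.2²) ≈ 4.3 units.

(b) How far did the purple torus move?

2.0

From (10.8, 2.7) to (10.0, 4.5), the purple torus covered √(0.8² + 1.8²) ≈ 2.0 units.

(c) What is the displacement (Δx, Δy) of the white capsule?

(-0.1, 0.5)

The white capsule started near (1.0, 1.9) and ended near (0.9, 2.4).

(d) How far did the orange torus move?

1.1

The orange torus moved from about (14.2, 6.9) to (15.1, 6.3), a distance of √(0.9² + 0.6²) ≈ 1.1.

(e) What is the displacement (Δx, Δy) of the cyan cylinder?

(0.9, 1.6)

The cyan cylinder started near (2.3, 2.6) and ended near (3.2, 4.2).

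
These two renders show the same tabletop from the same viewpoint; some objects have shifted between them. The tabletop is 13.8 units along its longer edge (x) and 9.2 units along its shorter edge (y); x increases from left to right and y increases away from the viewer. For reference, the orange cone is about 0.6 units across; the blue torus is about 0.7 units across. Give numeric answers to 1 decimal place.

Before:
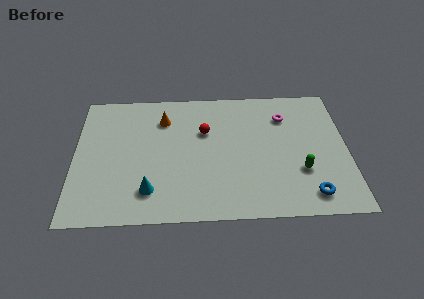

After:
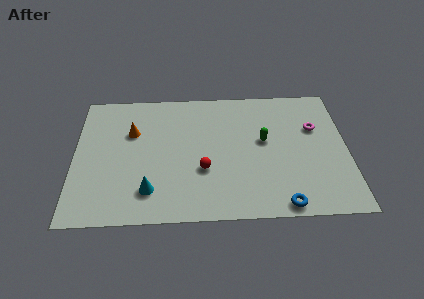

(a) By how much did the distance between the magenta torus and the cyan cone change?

+0.8

Before: roughly 8.5 units apart; after: 9.3. That's 0.8 units further apart.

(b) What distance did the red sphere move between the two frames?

2.7

From (6.6, 6.0) to (6.5, 3.3), the red sphere covered √(0.1² + 2.7²) ≈ 2.7 units.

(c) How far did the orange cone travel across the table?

1.8

The orange cone was near (4.5, 7.0) before and (2.9, 6.1) after, so it travelled √(1.6² + 0.9²) ≈ 1.8 units.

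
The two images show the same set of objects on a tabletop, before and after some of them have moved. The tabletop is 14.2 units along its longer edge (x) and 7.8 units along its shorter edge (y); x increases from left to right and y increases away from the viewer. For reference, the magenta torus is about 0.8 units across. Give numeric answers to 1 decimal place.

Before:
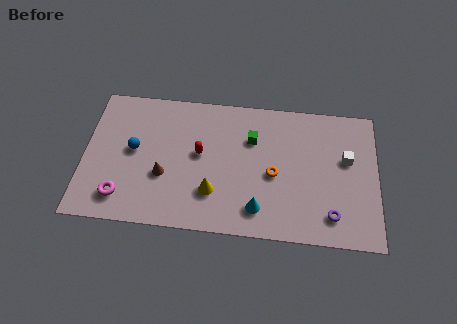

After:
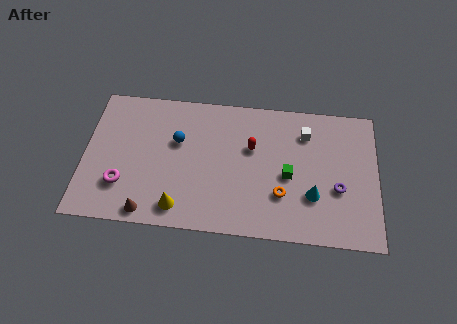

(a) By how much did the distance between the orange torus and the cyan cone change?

-0.6

Before: roughly 2.1 units apart; after: 1.5. That's 0.6 units closer together.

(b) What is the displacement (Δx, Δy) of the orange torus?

(0.4, -1.1)

The orange torus started near (9.2, 3.5) and ended near (9.6, 2.4).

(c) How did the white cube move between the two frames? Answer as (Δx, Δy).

(-2.0, 1.3)

From the two frames, the white cube sits at roughly (12.7, 4.7) before and (10.7, 6.0) after.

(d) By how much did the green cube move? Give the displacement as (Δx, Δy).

(1.8, -1.9)

The green cube was at about (8.1, 5.4) and moved to about (9.9, 3.5).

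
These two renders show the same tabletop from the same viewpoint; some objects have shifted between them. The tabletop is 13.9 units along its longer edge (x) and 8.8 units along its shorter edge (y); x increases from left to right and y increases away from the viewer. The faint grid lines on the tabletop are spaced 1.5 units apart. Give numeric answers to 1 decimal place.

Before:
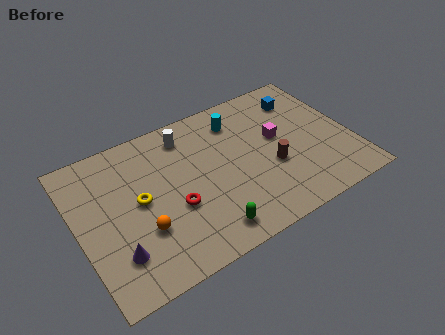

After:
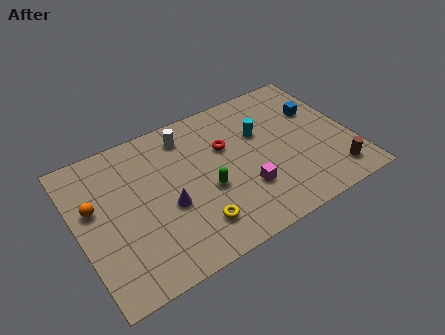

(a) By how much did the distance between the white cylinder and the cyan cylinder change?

+1.3

The distance was about 2.6 in the first image and 3.9 in the second, so they moved 1.3 units further apart.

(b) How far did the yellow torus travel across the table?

3.6

From (3.1, 4.6) to (5.5, 1.9), the yellow torus covered √(2.4² + 2.7²) ≈ 3.6 units.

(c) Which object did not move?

the white cylinder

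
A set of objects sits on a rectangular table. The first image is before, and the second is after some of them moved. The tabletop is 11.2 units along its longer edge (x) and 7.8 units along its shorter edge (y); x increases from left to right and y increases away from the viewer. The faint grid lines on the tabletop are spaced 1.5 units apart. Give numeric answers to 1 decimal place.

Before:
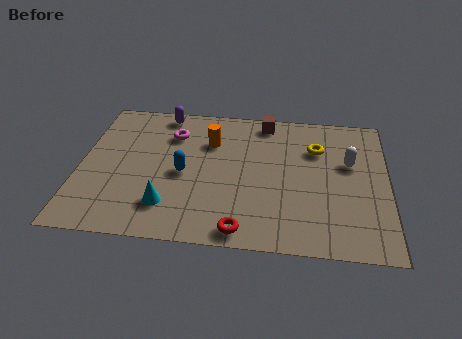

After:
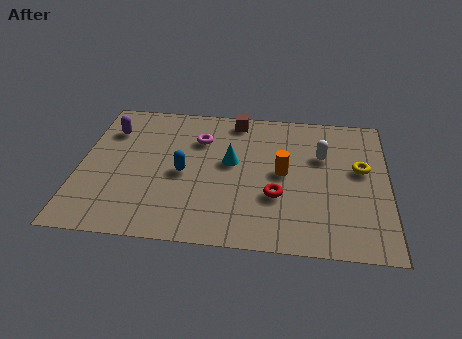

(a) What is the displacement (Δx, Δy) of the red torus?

(1.2, 1.9)

From the two frames, the red torus sits at roughly (6.0, 0.8) before and (7.2, 2.7) after.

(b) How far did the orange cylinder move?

3.1

The orange cylinder moved from about (4.7, 5.5) to (7.4, 4.0), a distance of √(2.7² + 1.5²) ≈ 3.1.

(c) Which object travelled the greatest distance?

the cyan cone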